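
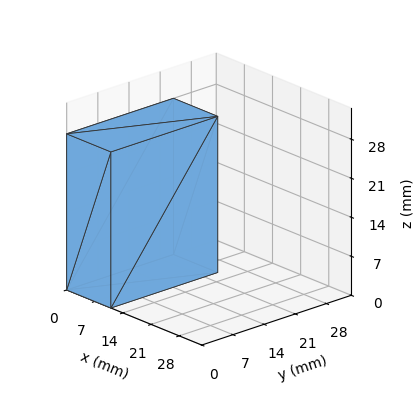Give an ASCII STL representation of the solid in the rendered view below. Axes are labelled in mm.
Reading the render: the shape is a rectangular box, roughly 11 × 24 mm footprint and 28 mm tall (dimensions read to the nearest mm from the axis ticks). For the STL, each face is triangulated and given an outward normal.

solid part
  facet normal 0.0000 0.0000 -1.0000
    outer loop
      vertex 11.000 24.000 0.000
      vertex 11.000 0.000 0.000
      vertex 0.000 0.000 0.000
    endloop
  endfacet
  facet normal 0.0000 0.0000 -1.0000
    outer loop
      vertex 0.000 24.000 0.000
      vertex 11.000 24.000 0.000
      vertex 0.000 0.000 0.000
    endloop
  endfacet
  facet normal 0.0000 0.0000 1.0000
    outer loop
      vertex 0.000 0.000 28.000
      vertex 11.000 0.000 28.000
      vertex 11.000 24.000 28.000
    endloop
  endfacet
  facet normal 0.0000 0.0000 1.0000
    outer loop
      vertex 0.000 0.000 28.000
      vertex 11.000 24.000 28.000
      vertex 0.000 24.000 28.000
    endloop
  endfacet
  facet normal 0.0000 -1.0000 0.0000
    outer loop
      vertex 0.000 0.000 0.000
      vertex 11.000 0.000 0.000
      vertex 11.000 0.000 28.000
    endloop
  endfacet
  facet normal 0.0000 -1.0000 0.0000
    outer loop
      vertex 0.000 0.000 0.000
      vertex 11.000 0.000 28.000
      vertex 0.000 0.000 28.000
    endloop
  endfacet
  facet normal 0.0000 1.0000 0.0000
    outer loop
      vertex 11.000 24.000 28.000
      vertex 11.000 24.000 0.000
      vertex 0.000 24.000 0.000
    endloop
  endfacet
  facet normal 0.0000 1.0000 0.0000
    outer loop
      vertex 0.000 24.000 28.000
      vertex 11.000 24.000 28.000
      vertex 0.000 24.000 0.000
    endloop
  endfacet
  facet normal -1.0000 0.0000 0.0000
    outer loop
      vertex 0.000 24.000 28.000
      vertex 0.000 24.000 0.000
      vertex 0.000 0.000 0.000
    endloop
  endfacet
  facet normal -1.0000 0.0000 0.0000
    outer loop
      vertex 0.000 0.000 28.000
      vertex 0.000 24.000 28.000
      vertex 0.000 0.000 0.000
    endloop
  endfacet
  facet normal 1.0000 0.0000 0.0000
    outer loop
      vertex 11.000 0.000 0.000
      vertex 11.000 24.000 0.000
      vertex 11.000 24.000 28.000
    endloop
  endfacet
  facet normal 1.0000 0.0000 0.0000
    outer loop
      vertex 11.000 0.000 0.000
      vertex 11.000 24.000 28.000
      vertex 11.000 0.000 28.000
    endloop
  endfacet
endsolid part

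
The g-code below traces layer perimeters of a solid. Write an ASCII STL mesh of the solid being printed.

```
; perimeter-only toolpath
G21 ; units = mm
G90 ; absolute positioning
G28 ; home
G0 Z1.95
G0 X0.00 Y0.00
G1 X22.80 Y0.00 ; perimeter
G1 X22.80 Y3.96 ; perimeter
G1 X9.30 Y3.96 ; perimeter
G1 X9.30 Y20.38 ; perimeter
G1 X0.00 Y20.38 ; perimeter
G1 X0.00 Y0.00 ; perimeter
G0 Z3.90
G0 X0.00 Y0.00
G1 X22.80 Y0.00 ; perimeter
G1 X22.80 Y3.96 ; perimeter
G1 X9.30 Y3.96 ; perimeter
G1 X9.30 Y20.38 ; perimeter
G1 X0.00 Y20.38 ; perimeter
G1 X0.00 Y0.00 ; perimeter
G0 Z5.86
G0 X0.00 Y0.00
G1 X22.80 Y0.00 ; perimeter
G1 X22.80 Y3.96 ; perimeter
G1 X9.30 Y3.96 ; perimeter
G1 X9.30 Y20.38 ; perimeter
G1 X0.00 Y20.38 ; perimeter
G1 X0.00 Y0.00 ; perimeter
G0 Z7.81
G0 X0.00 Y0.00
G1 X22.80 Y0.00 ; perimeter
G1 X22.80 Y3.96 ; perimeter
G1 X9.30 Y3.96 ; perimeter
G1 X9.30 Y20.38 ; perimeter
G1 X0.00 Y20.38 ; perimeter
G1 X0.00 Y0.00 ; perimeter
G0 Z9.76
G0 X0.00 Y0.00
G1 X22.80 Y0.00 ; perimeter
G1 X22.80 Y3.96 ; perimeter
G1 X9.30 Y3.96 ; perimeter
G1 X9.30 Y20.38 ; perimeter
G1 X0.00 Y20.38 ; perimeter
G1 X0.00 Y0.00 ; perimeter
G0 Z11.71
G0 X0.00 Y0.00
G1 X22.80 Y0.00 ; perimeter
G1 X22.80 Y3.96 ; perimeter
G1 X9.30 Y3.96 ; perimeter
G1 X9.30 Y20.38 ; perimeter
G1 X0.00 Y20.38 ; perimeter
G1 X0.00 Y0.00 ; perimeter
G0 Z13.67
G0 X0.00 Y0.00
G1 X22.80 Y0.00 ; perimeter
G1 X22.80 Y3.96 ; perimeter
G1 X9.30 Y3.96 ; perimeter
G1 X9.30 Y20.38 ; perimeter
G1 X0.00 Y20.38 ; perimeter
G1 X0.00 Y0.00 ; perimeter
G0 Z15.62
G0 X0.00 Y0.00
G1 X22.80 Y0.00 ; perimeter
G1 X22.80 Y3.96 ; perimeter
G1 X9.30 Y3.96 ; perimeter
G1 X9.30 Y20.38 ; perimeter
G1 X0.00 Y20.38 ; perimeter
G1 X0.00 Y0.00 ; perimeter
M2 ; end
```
solid part
  facet normal 0.0000 0.0000 -1.0000
    outer loop
      vertex 22.80 3.96 0.00
      vertex 22.80 0.00 0.00
      vertex 0.00 0.00 0.00
    endloop
  endfacet
  facet normal 0.0000 0.0000 -1.0000
    outer loop
      vertex 9.30 3.96 0.00
      vertex 22.80 3.96 0.00
      vertex 0.00 0.00 0.00
    endloop
  endfacet
  facet normal 0.0000 0.0000 -1.0000
    outer loop
      vertex 9.30 20.38 0.00
      vertex 9.30 3.96 0.00
      vertex 0.00 0.00 0.00
    endloop
  endfacet
  facet normal 0.0000 0.0000 -1.0000
    outer loop
      vertex 0.00 20.38 0.00
      vertex 9.30 20.38 0.00
      vertex 0.00 0.00 0.00
    endloop
  endfacet
  facet normal 0.0000 0.0000 1.0000
    outer loop
      vertex 0.00 0.00 15.62
      vertex 22.80 0.00 15.62
      vertex 22.80 3.96 15.62
    endloop
  endfacet
  facet normal 0.0000 0.0000 1.0000
    outer loop
      vertex 0.00 0.00 15.62
      vertex 22.80 3.96 15.62
      vertex 9.30 3.96 15.62
    endloop
  endfacet
  facet normal 0.0000 0.0000 1.0000
    outer loop
      vertex 0.00 0.00 15.62
      vertex 9.30 3.96 15.62
      vertex 9.30 20.38 15.62
    endloop
  endfacet
  facet normal 0.0000 0.0000 1.0000
    outer loop
      vertex 0.00 0.00 15.62
      vertex 9.30 20.38 15.62
      vertex 0.00 20.38 15.62
    endloop
  endfacet
  facet normal 0.0000 -1.0000 0.0000
    outer loop
      vertex 0.00 0.00 0.00
      vertex 22.80 0.00 0.00
      vertex 22.80 0.00 15.62
    endloop
  endfacet
  facet normal 0.0000 -1.0000 0.0000
    outer loop
      vertex 0.00 0.00 0.00
      vertex 22.80 0.00 15.62
      vertex 0.00 0.00 15.62
    endloop
  endfacet
  facet normal 1.0000 0.0000 0.0000
    outer loop
      vertex 22.80 0.00 0.00
      vertex 22.80 3.96 0.00
      vertex 22.80 3.96 15.62
    endloop
  endfacet
  facet normal 1.0000 0.0000 0.0000
    outer loop
      vertex 22.80 0.00 0.00
      vertex 22.80 3.96 15.62
      vertex 22.80 0.00 15.62
    endloop
  endfacet
  facet normal 0.0000 1.0000 0.0000
    outer loop
      vertex 22.80 3.96 0.00
      vertex 9.30 3.96 0.00
      vertex 9.30 3.96 15.62
    endloop
  endfacet
  facet normal 0.0000 1.0000 0.0000
    outer loop
      vertex 22.80 3.96 0.00
      vertex 9.30 3.96 15.62
      vertex 22.80 3.96 15.62
    endloop
  endfacet
  facet normal 1.0000 0.0000 0.0000
    outer loop
      vertex 9.30 3.96 0.00
      vertex 9.30 20.38 0.00
      vertex 9.30 20.38 15.62
    endloop
  endfacet
  facet normal 1.0000 0.0000 0.0000
    outer loop
      vertex 9.30 3.96 0.00
      vertex 9.30 20.38 15.62
      vertex 9.30 3.96 15.62
    endloop
  endfacet
  facet normal 0.0000 1.0000 0.0000
    outer loop
      vertex 9.30 20.38 0.00
      vertex 0.00 20.38 0.00
      vertex 0.00 20.38 15.62
    endloop
  endfacet
  facet normal 0.0000 1.0000 0.0000
    outer loop
      vertex 9.30 20.38 0.00
      vertex 0.00 20.38 15.62
      vertex 9.30 20.38 15.62
    endloop
  endfacet
  facet normal -1.0000 0.0000 0.0000
    outer loop
      vertex 0.00 20.38 0.00
      vertex 0.00 0.00 0.00
      vertex 0.00 0.00 15.62
    endloop
  endfacet
  facet normal -1.0000 0.0000 0.0000
    outer loop
      vertex 0.00 20.38 0.00
      vertex 0.00 0.00 15.62
      vertex 0.00 20.38 15.62
    endloop
  endfacet
endsolid part

The G0 Z moves step by Δz≈1.95 mm. Every layer's G1 loop is the same polygon, so the solid is a straight extrusion of it from z=0 to z≈15.6. Closing with flat bottom and top caps and triangulating gives 20 facets — an L-shaped prism: outer 22.8 × 20.4 mm, arm thicknesses ≈ 3.96 mm (horizontal) and 9.3 mm (vertical), extruded 15.6 mm in z.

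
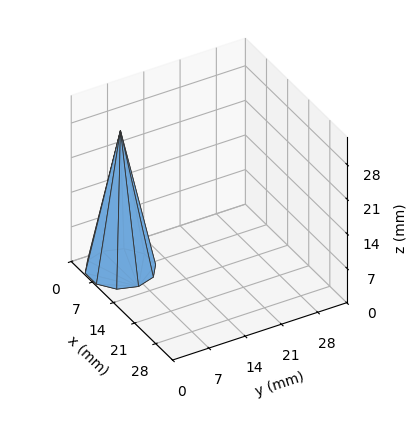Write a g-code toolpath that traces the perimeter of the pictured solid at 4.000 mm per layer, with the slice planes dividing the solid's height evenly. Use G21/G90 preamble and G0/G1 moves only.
Reading the render: the shape is a regular 10-sided pyramid, base circumscribed radius ≈ 6 mm, apex at z ≈ 28 mm (dimensions read to the nearest mm from the axis ticks). For the g-code, the solid's height is divided into equal slices at the stated Δz and each level perimeter traced with G1 moves after a G0 lift.

; perimeter-only toolpath
G21 ; units = mm
G90 ; absolute positioning
G28 ; home
; layer 1
G0 Z4.000
G0 X11.143 Y6.000
G1 X10.161 Y9.023
G1 X7.589 Y10.891
G1 X4.411 Y10.891
G1 X1.839 Y9.023
G1 X0.857 Y6.000
G1 X1.839 Y2.977
G1 X4.411 Y1.109
G1 X7.589 Y1.109
G1 X10.161 Y2.977
G1 X11.143 Y6.000
; layer 2
G0 Z8.000
G0 X10.286 Y6.000
G1 X9.467 Y8.519
G1 X7.324 Y10.076
G1 X4.676 Y10.076
G1 X2.533 Y8.519
G1 X1.714 Y6.000
G1 X2.533 Y3.481
G1 X4.676 Y1.924
G1 X7.324 Y1.924
G1 X9.467 Y3.481
G1 X10.286 Y6.000
; layer 3
G0 Z12.000
G0 X9.429 Y6.000
G1 X8.774 Y8.015
G1 X7.059 Y9.261
G1 X4.941 Y9.261
G1 X3.226 Y8.015
G1 X2.571 Y6.000
G1 X3.226 Y3.985
G1 X4.941 Y2.739
G1 X7.059 Y2.739
G1 X8.774 Y3.985
G1 X9.429 Y6.000
; layer 4
G0 Z16.000
G0 X8.571 Y6.000
G1 X8.080 Y7.512
G1 X6.795 Y8.445
G1 X5.205 Y8.445
G1 X3.920 Y7.512
G1 X3.429 Y6.000
G1 X3.920 Y4.488
G1 X5.205 Y3.555
G1 X6.795 Y3.555
G1 X8.080 Y4.488
G1 X8.571 Y6.000
; layer 5
G0 Z20.000
G0 X7.714 Y6.000
G1 X7.387 Y7.008
G1 X6.530 Y7.630
G1 X5.470 Y7.630
G1 X4.613 Y7.008
G1 X4.286 Y6.000
G1 X4.613 Y4.992
G1 X5.470 Y4.370
G1 X6.530 Y4.370
G1 X7.387 Y4.992
G1 X7.714 Y6.000
; layer 6
G0 Z24.000
G0 X6.857 Y6.000
G1 X6.693 Y6.504
G1 X6.265 Y6.815
G1 X5.735 Y6.815
G1 X5.307 Y6.504
G1 X5.143 Y6.000
G1 X5.307 Y5.496
G1 X5.735 Y5.185
G1 X6.265 Y5.185
G1 X6.693 Y5.496
G1 X6.857 Y6.000
M2 ; end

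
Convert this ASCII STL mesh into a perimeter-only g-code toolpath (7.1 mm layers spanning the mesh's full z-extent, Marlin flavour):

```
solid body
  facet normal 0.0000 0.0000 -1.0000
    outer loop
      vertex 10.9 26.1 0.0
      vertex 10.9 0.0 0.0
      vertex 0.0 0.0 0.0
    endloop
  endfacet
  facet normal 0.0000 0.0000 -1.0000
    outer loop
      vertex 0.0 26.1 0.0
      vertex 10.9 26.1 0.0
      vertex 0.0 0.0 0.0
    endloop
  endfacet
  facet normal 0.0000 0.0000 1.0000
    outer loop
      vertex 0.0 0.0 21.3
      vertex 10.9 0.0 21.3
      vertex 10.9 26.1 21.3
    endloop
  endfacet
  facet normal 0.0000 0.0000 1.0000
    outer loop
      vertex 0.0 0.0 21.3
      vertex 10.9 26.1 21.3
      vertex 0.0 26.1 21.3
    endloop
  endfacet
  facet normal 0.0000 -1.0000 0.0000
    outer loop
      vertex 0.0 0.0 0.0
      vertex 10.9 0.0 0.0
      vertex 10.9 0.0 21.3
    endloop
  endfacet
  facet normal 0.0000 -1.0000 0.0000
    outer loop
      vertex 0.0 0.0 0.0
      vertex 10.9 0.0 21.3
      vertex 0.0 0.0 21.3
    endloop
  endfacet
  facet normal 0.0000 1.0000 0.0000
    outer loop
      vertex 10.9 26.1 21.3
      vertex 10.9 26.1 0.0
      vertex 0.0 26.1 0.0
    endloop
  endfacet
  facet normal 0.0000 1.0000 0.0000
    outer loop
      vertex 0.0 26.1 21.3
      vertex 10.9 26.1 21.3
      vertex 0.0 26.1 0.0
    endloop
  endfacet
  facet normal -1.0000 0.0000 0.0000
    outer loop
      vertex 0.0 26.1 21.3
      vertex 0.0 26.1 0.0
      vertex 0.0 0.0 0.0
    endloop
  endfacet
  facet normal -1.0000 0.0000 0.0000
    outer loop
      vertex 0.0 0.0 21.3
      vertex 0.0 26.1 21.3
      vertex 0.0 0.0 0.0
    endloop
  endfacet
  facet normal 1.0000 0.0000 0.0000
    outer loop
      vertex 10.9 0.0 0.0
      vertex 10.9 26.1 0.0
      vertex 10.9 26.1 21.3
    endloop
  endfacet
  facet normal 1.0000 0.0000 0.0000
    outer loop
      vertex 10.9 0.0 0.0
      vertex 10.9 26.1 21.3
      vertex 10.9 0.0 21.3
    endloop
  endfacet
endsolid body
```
; perimeter-only toolpath
G21 ; units = mm
G90 ; absolute positioning
G28 ; home
; layer 1
G0 Z7.1
G0 X0.0 Y0.0
G1 X10.9 Y0.0
G1 X10.9 Y26.1
G1 X0.0 Y26.1
G1 X0.0 Y0.0
; layer 2
G0 Z14.2
G0 X0.0 Y0.0
G1 X10.9 Y0.0
G1 X10.9 Y26.1
G1 X0.0 Y26.1
G1 X0.0 Y0.0
; layer 3
G0 Z21.3
G0 X0.0 Y0.0
G1 X10.9 Y0.0
G1 X10.9 Y26.1
G1 X0.0 Y26.1
G1 X0.0 Y0.0
M2 ; end

The solid is a rectangular box, roughly 10.9 × 26.1 mm footprint and 21.3 mm tall. Slicing at Δz = 7.1 mm — 3 equal slices spanning the solid's height, so layer i sits at z = i·h/3 — gives 3 non-empty perimeters. Each is a 4-segment closed polygon; G0 lifts to the layer z and rapids to the start vertex, then G1 traces the edges.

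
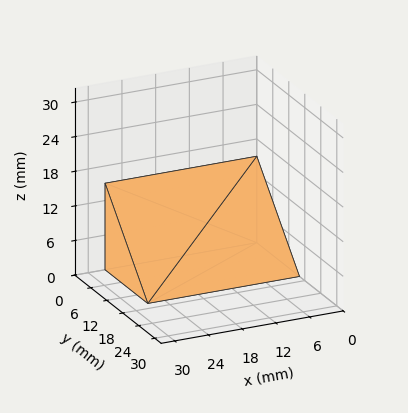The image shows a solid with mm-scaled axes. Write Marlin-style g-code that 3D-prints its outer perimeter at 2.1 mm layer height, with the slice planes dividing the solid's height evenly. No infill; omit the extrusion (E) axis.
Reading the render: the shape is a wedge (ramp): 27 × 16 mm base, rising to 15 mm along the y=0 edge and sloping linearly to z=0 at y=16 (dimensions read to the nearest mm from the axis ticks). For the g-code, the solid's height is divided into equal slices at the stated Δz and each level perimeter traced with G1 moves after a G0 lift.

; perimeter-only toolpath
G21 ; units = mm
G90 ; absolute positioning
G28 ; home
; layer 1
G0 Z2.1
G0 X0.0 Y0.0
G1 X27.0 Y0.0
G1 X27.0 Y13.7
G1 X0.0 Y13.7
G1 X0.0 Y0.0
; layer 2
G0 Z4.3
G0 X0.0 Y0.0
G1 X27.0 Y0.0
G1 X27.0 Y11.4
G1 X0.0 Y11.4
G1 X0.0 Y0.0
; layer 3
G0 Z6.4
G0 X0.0 Y0.0
G1 X27.0 Y0.0
G1 X27.0 Y9.1
G1 X0.0 Y9.1
G1 X0.0 Y0.0
; layer 4
G0 Z8.6
G0 X0.0 Y0.0
G1 X27.0 Y0.0
G1 X27.0 Y6.9
G1 X0.0 Y6.9
G1 X0.0 Y0.0
; layer 5
G0 Z10.7
G0 X0.0 Y0.0
G1 X27.0 Y0.0
G1 X27.0 Y4.6
G1 X0.0 Y4.6
G1 X0.0 Y0.0
; layer 6
G0 Z12.9
G0 X0.0 Y0.0
G1 X27.0 Y0.0
G1 X27.0 Y2.3
G1 X0.0 Y2.3
G1 X0.0 Y0.0
M2 ; end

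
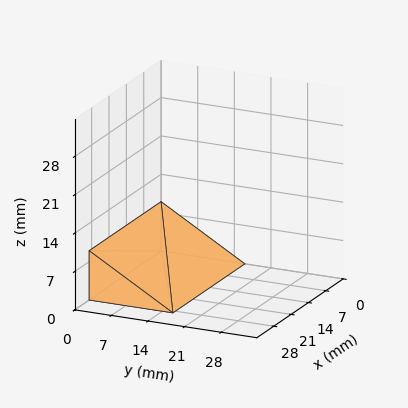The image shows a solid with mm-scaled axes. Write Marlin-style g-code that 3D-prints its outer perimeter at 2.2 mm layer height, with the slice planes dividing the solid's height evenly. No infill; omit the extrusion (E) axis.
Reading the render: the shape is a wedge (ramp): 29 × 16 mm base, rising to 9 mm along the y=0 edge and sloping linearly to z=0 at y=16 (dimensions read to the nearest mm from the axis ticks). For the g-code, the solid's height is divided into equal slices at the stated Δz and each level perimeter traced with G1 moves after a G0 lift.

; perimeter-only toolpath
G21 ; units = mm
G90 ; absolute positioning
G28 ; home
; layer 1
G0 Z2.2
G0 X0.0 Y0.0
G1 X29.0 Y0.0
G1 X29.0 Y12.0
G1 X0.0 Y12.0
G1 X0.0 Y0.0
; layer 2
G0 Z4.5
G0 X0.0 Y0.0
G1 X29.0 Y0.0
G1 X29.0 Y8.0
G1 X0.0 Y8.0
G1 X0.0 Y0.0
; layer 3
G0 Z6.8
G0 X0.0 Y0.0
G1 X29.0 Y0.0
G1 X29.0 Y4.0
G1 X0.0 Y4.0
G1 X0.0 Y0.0
M2 ; end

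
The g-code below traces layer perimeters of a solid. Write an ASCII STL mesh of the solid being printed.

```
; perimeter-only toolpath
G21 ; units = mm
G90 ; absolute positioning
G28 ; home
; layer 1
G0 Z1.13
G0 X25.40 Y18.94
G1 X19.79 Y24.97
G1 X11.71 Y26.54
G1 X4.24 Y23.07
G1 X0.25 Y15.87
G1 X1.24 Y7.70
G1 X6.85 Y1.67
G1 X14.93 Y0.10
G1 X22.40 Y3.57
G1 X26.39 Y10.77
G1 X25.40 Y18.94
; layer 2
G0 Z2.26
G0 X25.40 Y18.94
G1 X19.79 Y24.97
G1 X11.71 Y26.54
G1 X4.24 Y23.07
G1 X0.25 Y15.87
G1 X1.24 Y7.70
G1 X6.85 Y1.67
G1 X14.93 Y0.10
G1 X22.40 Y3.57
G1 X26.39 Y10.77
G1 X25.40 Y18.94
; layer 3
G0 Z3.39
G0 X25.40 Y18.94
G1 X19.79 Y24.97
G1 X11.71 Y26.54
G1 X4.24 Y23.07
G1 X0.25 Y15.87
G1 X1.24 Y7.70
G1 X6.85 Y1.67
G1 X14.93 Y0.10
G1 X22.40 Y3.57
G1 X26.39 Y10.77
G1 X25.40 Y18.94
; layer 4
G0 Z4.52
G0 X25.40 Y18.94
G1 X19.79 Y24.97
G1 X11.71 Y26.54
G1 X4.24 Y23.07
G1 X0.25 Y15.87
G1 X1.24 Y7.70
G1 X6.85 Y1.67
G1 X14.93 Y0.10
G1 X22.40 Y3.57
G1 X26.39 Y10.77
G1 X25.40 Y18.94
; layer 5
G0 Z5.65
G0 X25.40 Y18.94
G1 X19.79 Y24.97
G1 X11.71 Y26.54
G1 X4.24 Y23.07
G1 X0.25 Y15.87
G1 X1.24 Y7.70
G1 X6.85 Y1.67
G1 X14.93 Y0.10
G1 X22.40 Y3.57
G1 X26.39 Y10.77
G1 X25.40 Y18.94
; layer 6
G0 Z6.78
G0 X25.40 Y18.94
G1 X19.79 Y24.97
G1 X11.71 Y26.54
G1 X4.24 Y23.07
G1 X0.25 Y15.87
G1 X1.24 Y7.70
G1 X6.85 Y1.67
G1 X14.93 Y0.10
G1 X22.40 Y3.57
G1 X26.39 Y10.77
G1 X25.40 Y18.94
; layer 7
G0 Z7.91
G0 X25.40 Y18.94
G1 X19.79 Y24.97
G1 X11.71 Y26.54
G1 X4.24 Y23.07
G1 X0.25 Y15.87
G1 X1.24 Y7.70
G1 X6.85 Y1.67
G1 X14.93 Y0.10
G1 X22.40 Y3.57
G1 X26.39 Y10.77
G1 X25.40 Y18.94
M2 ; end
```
solid part
  facet normal 0.0000 0.0000 -1.0000
    outer loop
      vertex 11.71 26.54 0.00
      vertex 19.79 24.97 0.00
      vertex 25.40 18.94 0.00
    endloop
  endfacet
  facet normal 0.0000 0.0000 -1.0000
    outer loop
      vertex 4.24 23.07 0.00
      vertex 11.71 26.54 0.00
      vertex 25.40 18.94 0.00
    endloop
  endfacet
  facet normal 0.0000 0.0000 -1.0000
    outer loop
      vertex 0.25 15.87 0.00
      vertex 4.24 23.07 0.00
      vertex 25.40 18.94 0.00
    endloop
  endfacet
  facet normal 0.0000 0.0000 -1.0000
    outer loop
      vertex 1.24 7.70 0.00
      vertex 0.25 15.87 0.00
      vertex 25.40 18.94 0.00
    endloop
  endfacet
  facet normal 0.0000 0.0000 -1.0000
    outer loop
      vertex 6.85 1.67 0.00
      vertex 1.24 7.70 0.00
      vertex 25.40 18.94 0.00
    endloop
  endfacet
  facet normal 0.0000 0.0000 -1.0000
    outer loop
      vertex 14.93 0.10 0.00
      vertex 6.85 1.67 0.00
      vertex 25.40 18.94 0.00
    endloop
  endfacet
  facet normal 0.0000 0.0000 -1.0000
    outer loop
      vertex 22.40 3.57 0.00
      vertex 14.93 0.10 0.00
      vertex 25.40 18.94 0.00
    endloop
  endfacet
  facet normal 0.0000 0.0000 -1.0000
    outer loop
      vertex 26.39 10.77 0.00
      vertex 22.40 3.57 0.00
      vertex 25.40 18.94 0.00
    endloop
  endfacet
  facet normal 0.0000 0.0000 1.0000
    outer loop
      vertex 25.40 18.94 7.91
      vertex 19.79 24.97 7.91
      vertex 11.71 26.54 7.91
    endloop
  endfacet
  facet normal 0.0000 0.0000 1.0000
    outer loop
      vertex 25.40 18.94 7.91
      vertex 11.71 26.54 7.91
      vertex 4.24 23.07 7.91
    endloop
  endfacet
  facet normal 0.0000 0.0000 1.0000
    outer loop
      vertex 25.40 18.94 7.91
      vertex 4.24 23.07 7.91
      vertex 0.25 15.87 7.91
    endloop
  endfacet
  facet normal 0.0000 0.0000 1.0000
    outer loop
      vertex 25.40 18.94 7.91
      vertex 0.25 15.87 7.91
      vertex 1.24 7.70 7.91
    endloop
  endfacet
  facet normal 0.0000 0.0000 1.0000
    outer loop
      vertex 25.40 18.94 7.91
      vertex 1.24 7.70 7.91
      vertex 6.85 1.67 7.91
    endloop
  endfacet
  facet normal 0.0000 0.0000 1.0000
    outer loop
      vertex 25.40 18.94 7.91
      vertex 6.85 1.67 7.91
      vertex 14.93 0.10 7.91
    endloop
  endfacet
  facet normal 0.0000 0.0000 1.0000
    outer loop
      vertex 25.40 18.94 7.91
      vertex 14.93 0.10 7.91
      vertex 22.40 3.57 7.91
    endloop
  endfacet
  facet normal 0.0000 0.0000 1.0000
    outer loop
      vertex 25.40 18.94 7.91
      vertex 22.40 3.57 7.91
      vertex 26.39 10.77 7.91
    endloop
  endfacet
  facet normal 0.7321 0.6811 0.0000
    outer loop
      vertex 25.40 18.94 0.00
      vertex 19.79 24.97 0.00
      vertex 19.79 24.97 7.91
    endloop
  endfacet
  facet normal 0.7321 0.6811 0.0000
    outer loop
      vertex 25.40 18.94 0.00
      vertex 19.79 24.97 7.91
      vertex 25.40 18.94 7.91
    endloop
  endfacet
  facet normal 0.1907 0.9816 0.0000
    outer loop
      vertex 19.79 24.97 0.00
      vertex 11.71 26.54 0.00
      vertex 11.71 26.54 7.91
    endloop
  endfacet
  facet normal 0.1907 0.9816 0.0000
    outer loop
      vertex 19.79 24.97 0.00
      vertex 11.71 26.54 7.91
      vertex 19.79 24.97 7.91
    endloop
  endfacet
  facet normal -0.4213 0.9069 0.0000
    outer loop
      vertex 11.71 26.54 0.00
      vertex 4.24 23.07 0.00
      vertex 4.24 23.07 7.91
    endloop
  endfacet
  facet normal -0.4213 0.9069 0.0000
    outer loop
      vertex 11.71 26.54 0.00
      vertex 4.24 23.07 7.91
      vertex 11.71 26.54 7.91
    endloop
  endfacet
  facet normal -0.8747 0.4847 0.0000
    outer loop
      vertex 4.24 23.07 0.00
      vertex 0.25 15.87 0.00
      vertex 0.25 15.87 7.91
    endloop
  endfacet
  facet normal -0.8747 0.4847 0.0000
    outer loop
      vertex 4.24 23.07 0.00
      vertex 0.25 15.87 7.91
      vertex 4.24 23.07 7.91
    endloop
  endfacet
  facet normal -0.9927 -0.1203 0.0000
    outer loop
      vertex 0.25 15.87 0.00
      vertex 1.24 7.70 0.00
      vertex 1.24 7.70 7.91
    endloop
  endfacet
  facet normal -0.9927 -0.1203 0.0000
    outer loop
      vertex 0.25 15.87 0.00
      vertex 1.24 7.70 7.91
      vertex 0.25 15.87 7.91
    endloop
  endfacet
  facet normal -0.7321 -0.6811 0.0000
    outer loop
      vertex 1.24 7.70 0.00
      vertex 6.85 1.67 0.00
      vertex 6.85 1.67 7.91
    endloop
  endfacet
  facet normal -0.7321 -0.6811 0.0000
    outer loop
      vertex 1.24 7.70 0.00
      vertex 6.85 1.67 7.91
      vertex 1.24 7.70 7.91
    endloop
  endfacet
  facet normal -0.1907 -0.9816 0.0000
    outer loop
      vertex 6.85 1.67 0.00
      vertex 14.93 0.10 0.00
      vertex 14.93 0.10 7.91
    endloop
  endfacet
  facet normal -0.1907 -0.9816 0.0000
    outer loop
      vertex 6.85 1.67 0.00
      vertex 14.93 0.10 7.91
      vertex 6.85 1.67 7.91
    endloop
  endfacet
  facet normal 0.4213 -0.9069 0.0000
    outer loop
      vertex 14.93 0.10 0.00
      vertex 22.40 3.57 0.00
      vertex 22.40 3.57 7.91
    endloop
  endfacet
  facet normal 0.4213 -0.9069 0.0000
    outer loop
      vertex 14.93 0.10 0.00
      vertex 22.40 3.57 7.91
      vertex 14.93 0.10 7.91
    endloop
  endfacet
  facet normal 0.8747 -0.4847 0.0000
    outer loop
      vertex 22.40 3.57 0.00
      vertex 26.39 10.77 0.00
      vertex 26.39 10.77 7.91
    endloop
  endfacet
  facet normal 0.8747 -0.4847 0.0000
    outer loop
      vertex 22.40 3.57 0.00
      vertex 26.39 10.77 7.91
      vertex 22.40 3.57 7.91
    endloop
  endfacet
  facet normal 0.9927 0.1203 0.0000
    outer loop
      vertex 26.39 10.77 0.00
      vertex 25.40 18.94 0.00
      vertex 25.40 18.94 7.91
    endloop
  endfacet
  facet normal 0.9927 0.1203 0.0000
    outer loop
      vertex 26.39 10.77 0.00
      vertex 25.40 18.94 7.91
      vertex 26.39 10.77 7.91
    endloop
  endfacet
endsolid part

The G0 Z moves step by Δz≈1.13 mm. Every layer's G1 loop is the same polygon, so the solid is a straight extrusion of it from z=0 to z≈7.91. Closing with flat bottom and top caps and triangulating gives 36 facets — a regular 10-sided prism (a cylinder approximated with 10 flat sides), circumscribed radius ≈ 13.3 mm, height ≈ 7.91 mm.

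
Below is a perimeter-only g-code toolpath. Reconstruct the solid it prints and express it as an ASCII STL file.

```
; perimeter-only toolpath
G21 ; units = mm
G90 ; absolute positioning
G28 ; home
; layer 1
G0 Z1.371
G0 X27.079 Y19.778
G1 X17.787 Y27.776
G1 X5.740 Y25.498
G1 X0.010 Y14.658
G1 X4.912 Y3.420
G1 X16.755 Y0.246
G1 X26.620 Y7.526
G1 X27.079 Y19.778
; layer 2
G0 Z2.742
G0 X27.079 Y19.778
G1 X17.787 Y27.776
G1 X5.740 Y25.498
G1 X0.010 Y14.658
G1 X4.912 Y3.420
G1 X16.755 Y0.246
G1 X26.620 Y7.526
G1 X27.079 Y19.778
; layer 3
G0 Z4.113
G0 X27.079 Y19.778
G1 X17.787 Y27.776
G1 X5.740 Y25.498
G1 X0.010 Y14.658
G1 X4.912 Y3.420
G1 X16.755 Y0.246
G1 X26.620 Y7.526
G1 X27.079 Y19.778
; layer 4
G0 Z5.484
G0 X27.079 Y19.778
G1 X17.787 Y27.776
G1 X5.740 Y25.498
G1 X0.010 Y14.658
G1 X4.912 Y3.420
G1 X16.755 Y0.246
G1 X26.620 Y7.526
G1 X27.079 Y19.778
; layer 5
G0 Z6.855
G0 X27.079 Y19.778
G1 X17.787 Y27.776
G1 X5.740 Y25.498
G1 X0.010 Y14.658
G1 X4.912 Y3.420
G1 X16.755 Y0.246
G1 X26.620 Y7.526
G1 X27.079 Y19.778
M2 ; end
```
solid part
  facet normal 0.0000 0.0000 -1.0000
    outer loop
      vertex 5.740 25.498 0.000
      vertex 17.787 27.776 0.000
      vertex 27.079 19.778 0.000
    endloop
  endfacet
  facet normal 0.0000 0.0000 -1.0000
    outer loop
      vertex 0.010 14.658 0.000
      vertex 5.740 25.498 0.000
      vertex 27.079 19.778 0.000
    endloop
  endfacet
  facet normal 0.0000 0.0000 -1.0000
    outer loop
      vertex 4.912 3.420 0.000
      vertex 0.010 14.658 0.000
      vertex 27.079 19.778 0.000
    endloop
  endfacet
  facet normal 0.0000 0.0000 -1.0000
    outer loop
      vertex 16.755 0.246 0.000
      vertex 4.912 3.420 0.000
      vertex 27.079 19.778 0.000
    endloop
  endfacet
  facet normal 0.0000 0.0000 -1.0000
    outer loop
      vertex 26.620 7.526 0.000
      vertex 16.755 0.246 0.000
      vertex 27.079 19.778 0.000
    endloop
  endfacet
  facet normal 0.0000 0.0000 1.0000
    outer loop
      vertex 27.079 19.778 6.855
      vertex 17.787 27.776 6.855
      vertex 5.740 25.498 6.855
    endloop
  endfacet
  facet normal 0.0000 0.0000 1.0000
    outer loop
      vertex 27.079 19.778 6.855
      vertex 5.740 25.498 6.855
      vertex 0.010 14.658 6.855
    endloop
  endfacet
  facet normal 0.0000 0.0000 1.0000
    outer loop
      vertex 27.079 19.778 6.855
      vertex 0.010 14.658 6.855
      vertex 4.912 3.420 6.855
    endloop
  endfacet
  facet normal 0.0000 0.0000 1.0000
    outer loop
      vertex 27.079 19.778 6.855
      vertex 4.912 3.420 6.855
      vertex 16.755 0.246 6.855
    endloop
  endfacet
  facet normal 0.0000 0.0000 1.0000
    outer loop
      vertex 27.079 19.778 6.855
      vertex 16.755 0.246 6.855
      vertex 26.620 7.526 6.855
    endloop
  endfacet
  facet normal 0.6524 0.7579 0.0000
    outer loop
      vertex 27.079 19.778 0.000
      vertex 17.787 27.776 0.000
      vertex 17.787 27.776 6.855
    endloop
  endfacet
  facet normal 0.6524 0.7579 0.0000
    outer loop
      vertex 27.079 19.778 0.000
      vertex 17.787 27.776 6.855
      vertex 27.079 19.778 6.855
    endloop
  endfacet
  facet normal -0.1858 0.9826 0.0000
    outer loop
      vertex 17.787 27.776 0.000
      vertex 5.740 25.498 0.000
      vertex 5.740 25.498 6.855
    endloop
  endfacet
  facet normal -0.1858 0.9826 0.0000
    outer loop
      vertex 17.787 27.776 0.000
      vertex 5.740 25.498 6.855
      vertex 17.787 27.776 6.855
    endloop
  endfacet
  facet normal -0.8841 0.4673 0.0000
    outer loop
      vertex 5.740 25.498 0.000
      vertex 0.010 14.658 0.000
      vertex 0.010 14.658 6.855
    endloop
  endfacet
  facet normal -0.8841 0.4673 0.0000
    outer loop
      vertex 5.740 25.498 0.000
      vertex 0.010 14.658 6.855
      vertex 5.740 25.498 6.855
    endloop
  endfacet
  facet normal -0.9166 -0.3998 0.0000
    outer loop
      vertex 0.010 14.658 0.000
      vertex 4.912 3.420 0.000
      vertex 4.912 3.420 6.855
    endloop
  endfacet
  facet normal -0.9166 -0.3998 0.0000
    outer loop
      vertex 0.010 14.658 0.000
      vertex 4.912 3.420 6.855
      vertex 0.010 14.658 6.855
    endloop
  endfacet
  facet normal -0.2589 -0.9659 0.0000
    outer loop
      vertex 4.912 3.420 0.000
      vertex 16.755 0.246 0.000
      vertex 16.755 0.246 6.855
    endloop
  endfacet
  facet normal -0.2589 -0.9659 0.0000
    outer loop
      vertex 4.912 3.420 0.000
      vertex 16.755 0.246 6.855
      vertex 4.912 3.420 6.855
    endloop
  endfacet
  facet normal 0.5938 -0.8046 0.0000
    outer loop
      vertex 16.755 0.246 0.000
      vertex 26.620 7.526 0.000
      vertex 26.620 7.526 6.855
    endloop
  endfacet
  facet normal 0.5938 -0.8046 0.0000
    outer loop
      vertex 16.755 0.246 0.000
      vertex 26.620 7.526 6.855
      vertex 16.755 0.246 6.855
    endloop
  endfacet
  facet normal 0.9993 -0.0374 0.0000
    outer loop
      vertex 26.620 7.526 0.000
      vertex 27.079 19.778 0.000
      vertex 27.079 19.778 6.855
    endloop
  endfacet
  facet normal 0.9993 -0.0374 0.0000
    outer loop
      vertex 26.620 7.526 0.000
      vertex 27.079 19.778 6.855
      vertex 26.620 7.526 6.855
    endloop
  endfacet
endsolid part

The G0 Z moves step by Δz≈1.371 mm. Every layer's G1 loop is the same polygon, so the solid is a straight extrusion of it from z=0 to z≈6.86. Closing with flat bottom and top caps and triangulating gives 24 facets — a regular 7-sided prism (a cylinder approximated with 7 flat sides), circumscribed radius ≈ 14.1 mm, height ≈ 6.86 mm.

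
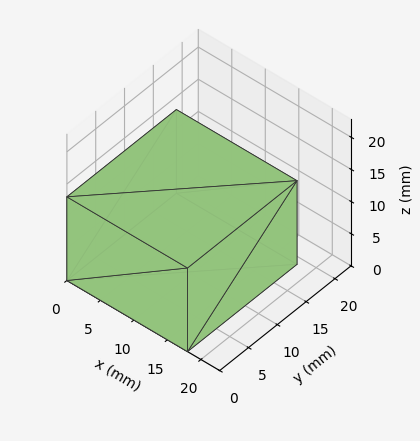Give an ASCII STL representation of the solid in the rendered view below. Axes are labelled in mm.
Reading the render: the shape is a rectangular box, roughly 18 × 19 mm footprint and 13 mm tall (dimensions read to the nearest mm from the axis ticks). For the STL, each face is triangulated and given an outward normal.

solid part
  facet normal 0.0000 0.0000 -1.0000
    outer loop
      vertex 18.0 19.0 0.0
      vertex 18.0 0.0 0.0
      vertex 0.0 0.0 0.0
    endloop
  endfacet
  facet normal 0.0000 0.0000 -1.0000
    outer loop
      vertex 0.0 19.0 0.0
      vertex 18.0 19.0 0.0
      vertex 0.0 0.0 0.0
    endloop
  endfacet
  facet normal 0.0000 0.0000 1.0000
    outer loop
      vertex 0.0 0.0 13.0
      vertex 18.0 0.0 13.0
      vertex 18.0 19.0 13.0
    endloop
  endfacet
  facet normal 0.0000 0.0000 1.0000
    outer loop
      vertex 0.0 0.0 13.0
      vertex 18.0 19.0 13.0
      vertex 0.0 19.0 13.0
    endloop
  endfacet
  facet normal 0.0000 -1.0000 0.0000
    outer loop
      vertex 0.0 0.0 0.0
      vertex 18.0 0.0 0.0
      vertex 18.0 0.0 13.0
    endloop
  endfacet
  facet normal 0.0000 -1.0000 0.0000
    outer loop
      vertex 0.0 0.0 0.0
      vertex 18.0 0.0 13.0
      vertex 0.0 0.0 13.0
    endloop
  endfacet
  facet normal 0.0000 1.0000 0.0000
    outer loop
      vertex 18.0 19.0 13.0
      vertex 18.0 19.0 0.0
      vertex 0.0 19.0 0.0
    endloop
  endfacet
  facet normal 0.0000 1.0000 0.0000
    outer loop
      vertex 0.0 19.0 13.0
      vertex 18.0 19.0 13.0
      vertex 0.0 19.0 0.0
    endloop
  endfacet
  facet normal -1.0000 0.0000 0.0000
    outer loop
      vertex 0.0 19.0 13.0
      vertex 0.0 19.0 0.0
      vertex 0.0 0.0 0.0
    endloop
  endfacet
  facet normal -1.0000 0.0000 0.0000
    outer loop
      vertex 0.0 0.0 13.0
      vertex 0.0 19.0 13.0
      vertex 0.0 0.0 0.0
    endloop
  endfacet
  facet normal 1.0000 0.0000 0.0000
    outer loop
      vertex 18.0 0.0 0.0
      vertex 18.0 19.0 0.0
      vertex 18.0 19.0 13.0
    endloop
  endfacet
  facet normal 1.0000 0.0000 0.0000
    outer loop
      vertex 18.0 0.0 0.0
      vertex 18.0 19.0 13.0
      vertex 18.0 0.0 13.0
    endloop
  endfacet
endsolid part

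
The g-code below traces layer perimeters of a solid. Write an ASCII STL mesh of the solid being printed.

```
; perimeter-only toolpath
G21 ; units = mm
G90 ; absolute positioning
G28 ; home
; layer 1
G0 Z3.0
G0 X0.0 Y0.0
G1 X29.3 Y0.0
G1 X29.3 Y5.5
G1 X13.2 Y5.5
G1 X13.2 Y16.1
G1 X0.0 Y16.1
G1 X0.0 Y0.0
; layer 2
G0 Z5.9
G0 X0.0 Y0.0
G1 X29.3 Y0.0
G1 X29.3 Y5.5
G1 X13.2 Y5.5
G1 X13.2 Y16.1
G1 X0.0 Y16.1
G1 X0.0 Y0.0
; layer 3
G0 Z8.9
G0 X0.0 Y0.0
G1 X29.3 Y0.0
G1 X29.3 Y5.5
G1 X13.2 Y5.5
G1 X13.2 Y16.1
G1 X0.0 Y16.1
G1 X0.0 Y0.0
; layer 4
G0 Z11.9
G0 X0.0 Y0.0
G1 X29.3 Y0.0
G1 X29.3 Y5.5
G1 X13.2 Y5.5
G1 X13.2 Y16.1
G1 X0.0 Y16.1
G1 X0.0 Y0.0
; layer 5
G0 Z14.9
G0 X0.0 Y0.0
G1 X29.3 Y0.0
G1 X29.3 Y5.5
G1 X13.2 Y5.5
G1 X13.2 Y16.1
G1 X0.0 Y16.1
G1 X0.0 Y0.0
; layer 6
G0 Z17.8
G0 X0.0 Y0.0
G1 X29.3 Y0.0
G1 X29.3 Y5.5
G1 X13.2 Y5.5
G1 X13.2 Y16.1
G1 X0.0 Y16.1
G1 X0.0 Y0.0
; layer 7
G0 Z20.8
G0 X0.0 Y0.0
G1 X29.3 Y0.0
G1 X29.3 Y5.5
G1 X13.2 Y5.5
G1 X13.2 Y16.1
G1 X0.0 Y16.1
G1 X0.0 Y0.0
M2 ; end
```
solid part
  facet normal 0.0000 0.0000 -1.0000
    outer loop
      vertex 29.3 5.5 0.0
      vertex 29.3 0.0 0.0
      vertex 0.0 0.0 0.0
    endloop
  endfacet
  facet normal 0.0000 0.0000 -1.0000
    outer loop
      vertex 13.2 5.5 0.0
      vertex 29.3 5.5 0.0
      vertex 0.0 0.0 0.0
    endloop
  endfacet
  facet normal 0.0000 0.0000 -1.0000
    outer loop
      vertex 13.2 16.1 0.0
      vertex 13.2 5.5 0.0
      vertex 0.0 0.0 0.0
    endloop
  endfacet
  facet normal 0.0000 0.0000 -1.0000
    outer loop
      vertex 0.0 16.1 0.0
      vertex 13.2 16.1 0.0
      vertex 0.0 0.0 0.0
    endloop
  endfacet
  facet normal 0.0000 0.0000 1.0000
    outer loop
      vertex 0.0 0.0 20.8
      vertex 29.3 0.0 20.8
      vertex 29.3 5.5 20.8
    endloop
  endfacet
  facet normal 0.0000 0.0000 1.0000
    outer loop
      vertex 0.0 0.0 20.8
      vertex 29.3 5.5 20.8
      vertex 13.2 5.5 20.8
    endloop
  endfacet
  facet normal 0.0000 0.0000 1.0000
    outer loop
      vertex 0.0 0.0 20.8
      vertex 13.2 5.5 20.8
      vertex 13.2 16.1 20.8
    endloop
  endfacet
  facet normal 0.0000 0.0000 1.0000
    outer loop
      vertex 0.0 0.0 20.8
      vertex 13.2 16.1 20.8
      vertex 0.0 16.1 20.8
    endloop
  endfacet
  facet normal 0.0000 -1.0000 0.0000
    outer loop
      vertex 0.0 0.0 0.0
      vertex 29.3 0.0 0.0
      vertex 29.3 0.0 20.8
    endloop
  endfacet
  facet normal 0.0000 -1.0000 0.0000
    outer loop
      vertex 0.0 0.0 0.0
      vertex 29.3 0.0 20.8
      vertex 0.0 0.0 20.8
    endloop
  endfacet
  facet normal 1.0000 0.0000 0.0000
    outer loop
      vertex 29.3 0.0 0.0
      vertex 29.3 5.5 0.0
      vertex 29.3 5.5 20.8
    endloop
  endfacet
  facet normal 1.0000 0.0000 0.0000
    outer loop
      vertex 29.3 0.0 0.0
      vertex 29.3 5.5 20.8
      vertex 29.3 0.0 20.8
    endloop
  endfacet
  facet normal 0.0000 1.0000 0.0000
    outer loop
      vertex 29.3 5.5 0.0
      vertex 13.2 5.5 0.0
      vertex 13.2 5.5 20.8
    endloop
  endfacet
  facet normal 0.0000 1.0000 0.0000
    outer loop
      vertex 29.3 5.5 0.0
      vertex 13.2 5.5 20.8
      vertex 29.3 5.5 20.8
    endloop
  endfacet
  facet normal 1.0000 0.0000 0.0000
    outer loop
      vertex 13.2 5.5 0.0
      vertex 13.2 16.1 0.0
      vertex 13.2 16.1 20.8
    endloop
  endfacet
  facet normal 1.0000 0.0000 0.0000
    outer loop
      vertex 13.2 5.5 0.0
      vertex 13.2 16.1 20.8
      vertex 13.2 5.5 20.8
    endloop
  endfacet
  facet normal 0.0000 1.0000 0.0000
    outer loop
      vertex 13.2 16.1 0.0
      vertex 0.0 16.1 0.0
      vertex 0.0 16.1 20.8
    endloop
  endfacet
  facet normal 0.0000 1.0000 0.0000
    outer loop
      vertex 13.2 16.1 0.0
      vertex 0.0 16.1 20.8
      vertex 13.2 16.1 20.8
    endloop
  endfacet
  facet normal -1.0000 0.0000 0.0000
    outer loop
      vertex 0.0 16.1 0.0
      vertex 0.0 0.0 0.0
      vertex 0.0 0.0 20.8
    endloop
  endfacet
  facet normal -1.0000 0.0000 0.0000
    outer loop
      vertex 0.0 16.1 0.0
      vertex 0.0 0.0 20.8
      vertex 0.0 16.1 20.8
    endloop
  endfacet
endsolid part

The G0 Z moves step by Δz≈3.0 mm. Every layer's G1 loop is the same polygon, so the solid is a straight extrusion of it from z=0 to z≈20.8. Closing with flat bottom and top caps and triangulating gives 20 facets — an L-shaped prism: outer 29.3 × 16.1 mm, arm thicknesses ≈ 5.5 mm (horizontal) and 13.2 mm (vertical), extruded 20.8 mm in z.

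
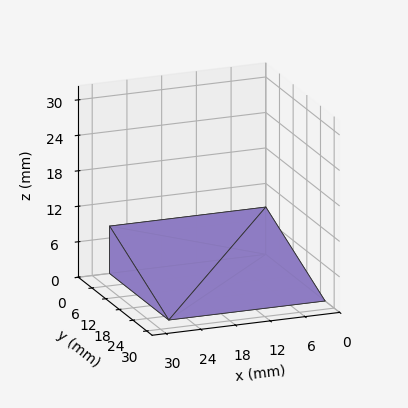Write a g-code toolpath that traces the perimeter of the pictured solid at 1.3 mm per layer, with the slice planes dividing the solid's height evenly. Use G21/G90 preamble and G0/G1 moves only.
Reading the render: the shape is a wedge (ramp): 27 × 26 mm base, rising to 8 mm along the y=0 edge and sloping linearly to z=0 at y=26 (dimensions read to the nearest mm from the axis ticks). For the g-code, the solid's height is divided into equal slices at the stated Δz and each level perimeter traced with G1 moves after a G0 lift.

; perimeter-only toolpath
G21 ; units = mm
G90 ; absolute positioning
G28 ; home
; layer 1
G0 Z1.3
G0 X0.0 Y0.0
G1 X27.0 Y0.0
G1 X27.0 Y21.7
G1 X0.0 Y21.7
G1 X0.0 Y0.0
; layer 2
G0 Z2.7
G0 X0.0 Y0.0
G1 X27.0 Y0.0
G1 X27.0 Y17.3
G1 X0.0 Y17.3
G1 X0.0 Y0.0
; layer 3
G0 Z4.0
G0 X0.0 Y0.0
G1 X27.0 Y0.0
G1 X27.0 Y13.0
G1 X0.0 Y13.0
G1 X0.0 Y0.0
; layer 4
G0 Z5.3
G0 X0.0 Y0.0
G1 X27.0 Y0.0
G1 X27.0 Y8.7
G1 X0.0 Y8.7
G1 X0.0 Y0.0
; layer 5
G0 Z6.7
G0 X0.0 Y0.0
G1 X27.0 Y0.0
G1 X27.0 Y4.3
G1 X0.0 Y4.3
G1 X0.0 Y0.0
M2 ; end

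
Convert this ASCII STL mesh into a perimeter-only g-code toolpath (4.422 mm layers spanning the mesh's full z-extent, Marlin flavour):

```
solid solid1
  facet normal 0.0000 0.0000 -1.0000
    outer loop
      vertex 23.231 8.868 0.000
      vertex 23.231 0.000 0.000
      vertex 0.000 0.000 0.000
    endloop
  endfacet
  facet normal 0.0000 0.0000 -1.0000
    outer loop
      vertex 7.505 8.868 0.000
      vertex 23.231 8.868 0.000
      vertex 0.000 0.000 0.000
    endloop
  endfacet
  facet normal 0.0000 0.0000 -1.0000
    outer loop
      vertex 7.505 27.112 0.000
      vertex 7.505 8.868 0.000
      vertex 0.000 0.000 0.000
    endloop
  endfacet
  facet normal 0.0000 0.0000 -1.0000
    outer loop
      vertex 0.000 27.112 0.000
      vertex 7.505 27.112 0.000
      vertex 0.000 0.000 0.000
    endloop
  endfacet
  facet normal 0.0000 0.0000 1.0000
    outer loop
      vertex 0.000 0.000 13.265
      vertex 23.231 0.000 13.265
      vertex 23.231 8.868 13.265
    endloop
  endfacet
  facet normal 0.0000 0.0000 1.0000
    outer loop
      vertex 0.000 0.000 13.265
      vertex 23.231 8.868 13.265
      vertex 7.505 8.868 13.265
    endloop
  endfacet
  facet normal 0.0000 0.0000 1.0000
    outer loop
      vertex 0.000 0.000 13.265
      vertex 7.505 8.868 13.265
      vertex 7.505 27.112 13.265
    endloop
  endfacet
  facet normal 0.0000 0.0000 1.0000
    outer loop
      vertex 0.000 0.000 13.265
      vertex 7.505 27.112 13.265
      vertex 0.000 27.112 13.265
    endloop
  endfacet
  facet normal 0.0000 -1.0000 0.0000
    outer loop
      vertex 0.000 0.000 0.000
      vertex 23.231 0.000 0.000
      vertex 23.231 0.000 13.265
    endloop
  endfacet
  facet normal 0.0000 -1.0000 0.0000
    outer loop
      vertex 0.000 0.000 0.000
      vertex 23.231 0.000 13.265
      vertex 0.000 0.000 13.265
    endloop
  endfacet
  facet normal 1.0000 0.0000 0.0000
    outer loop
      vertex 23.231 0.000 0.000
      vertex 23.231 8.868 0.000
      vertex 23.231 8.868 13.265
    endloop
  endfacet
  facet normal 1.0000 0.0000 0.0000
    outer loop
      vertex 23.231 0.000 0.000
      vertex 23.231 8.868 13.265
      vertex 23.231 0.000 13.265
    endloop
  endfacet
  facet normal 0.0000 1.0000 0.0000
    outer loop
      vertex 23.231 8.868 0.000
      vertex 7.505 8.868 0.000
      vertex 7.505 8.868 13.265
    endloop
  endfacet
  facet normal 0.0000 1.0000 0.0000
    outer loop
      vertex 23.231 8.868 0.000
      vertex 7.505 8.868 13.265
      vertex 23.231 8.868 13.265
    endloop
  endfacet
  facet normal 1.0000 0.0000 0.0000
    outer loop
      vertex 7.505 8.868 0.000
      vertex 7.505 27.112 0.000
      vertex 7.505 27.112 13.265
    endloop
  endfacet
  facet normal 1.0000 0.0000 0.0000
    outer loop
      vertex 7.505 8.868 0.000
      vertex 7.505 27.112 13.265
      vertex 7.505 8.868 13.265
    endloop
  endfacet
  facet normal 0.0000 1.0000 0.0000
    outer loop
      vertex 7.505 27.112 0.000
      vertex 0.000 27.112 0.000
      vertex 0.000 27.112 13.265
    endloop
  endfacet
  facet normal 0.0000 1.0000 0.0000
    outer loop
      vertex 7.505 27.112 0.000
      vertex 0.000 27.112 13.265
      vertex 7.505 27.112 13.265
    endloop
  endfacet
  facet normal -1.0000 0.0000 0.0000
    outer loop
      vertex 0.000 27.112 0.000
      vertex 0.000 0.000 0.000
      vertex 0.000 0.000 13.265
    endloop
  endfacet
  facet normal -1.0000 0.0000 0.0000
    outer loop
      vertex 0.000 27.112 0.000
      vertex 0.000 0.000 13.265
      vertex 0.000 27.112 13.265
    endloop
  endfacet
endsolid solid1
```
; perimeter-only toolpath
G21 ; units = mm
G90 ; absolute positioning
G28 ; home
; layer 1
G0 Z4.422
G0 X0.000 Y0.000
G1 X23.231 Y0.000
G1 X23.231 Y8.868
G1 X7.505 Y8.868
G1 X7.505 Y27.112
G1 X0.000 Y27.112
G1 X0.000 Y0.000
; layer 2
G0 Z8.843
G0 X0.000 Y0.000
G1 X23.231 Y0.000
G1 X23.231 Y8.868
G1 X7.505 Y8.868
G1 X7.505 Y27.112
G1 X0.000 Y27.112
G1 X0.000 Y0.000
; layer 3
G0 Z13.265
G0 X0.000 Y0.000
G1 X23.231 Y0.000
G1 X23.231 Y8.868
G1 X7.505 Y8.868
G1 X7.505 Y27.112
G1 X0.000 Y27.112
G1 X0.000 Y0.000
M2 ; end

The solid is an L-shaped prism: outer 23.2 × 27.1 mm, arm thicknesses ≈ 8.87 mm (horizontal) and 7.5 mm (vertical), extruded 13.3 mm in z. Slicing at Δz = 4.422 mm — 3 equal slices spanning the solid's height, so layer i sits at z = i·h/3 — gives 3 non-empty perimeters. Each is a 6-segment closed polygon; G0 lifts to the layer z and rapids to the start vertex, then G1 traces the edges.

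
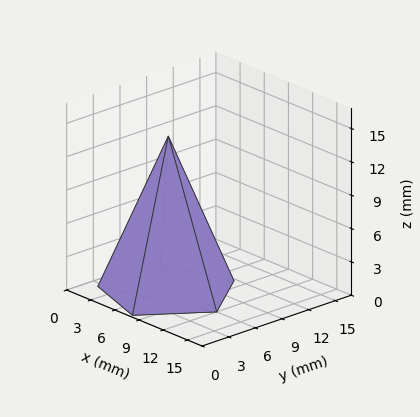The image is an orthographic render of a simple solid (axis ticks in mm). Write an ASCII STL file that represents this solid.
Reading the render: the shape is a regular 5-sided pyramid, base circumscribed radius ≈ 6 mm, apex at z ≈ 14 mm (dimensions read to the nearest mm from the axis ticks). For the STL, each face is triangulated and given an outward normal.

solid part
  facet normal 0.0000 0.0000 -1.0000
    outer loop
      vertex 1.15 9.53 0.00
      vertex 7.85 11.71 0.00
      vertex 12.00 6.00 0.00
    endloop
  endfacet
  facet normal 0.0000 0.0000 -1.0000
    outer loop
      vertex 1.15 2.47 0.00
      vertex 1.15 9.53 0.00
      vertex 12.00 6.00 0.00
    endloop
  endfacet
  facet normal 0.0000 0.0000 -1.0000
    outer loop
      vertex 7.85 0.29 0.00
      vertex 1.15 2.47 0.00
      vertex 12.00 6.00 0.00
    endloop
  endfacet
  facet normal 0.7643 0.5555 0.3276
    outer loop
      vertex 12.00 6.00 0.00
      vertex 7.85 11.71 0.00
      vertex 6.00 6.00 14.00
    endloop
  endfacet
  facet normal -0.2923 0.8984 0.3278
    outer loop
      vertex 7.85 11.71 0.00
      vertex 1.15 9.53 0.00
      vertex 6.00 6.00 14.00
    endloop
  endfacet
  facet normal -0.9449 0.0000 0.3273
    outer loop
      vertex 1.15 9.53 0.00
      vertex 1.15 2.47 0.00
      vertex 6.00 6.00 14.00
    endloop
  endfacet
  facet normal -0.2923 -0.8984 0.3278
    outer loop
      vertex 1.15 2.47 0.00
      vertex 7.85 0.29 0.00
      vertex 6.00 6.00 14.00
    endloop
  endfacet
  facet normal 0.7643 -0.5555 0.3276
    outer loop
      vertex 7.85 0.29 0.00
      vertex 12.00 6.00 0.00
      vertex 6.00 6.00 14.00
    endloop
  endfacet
endsolid part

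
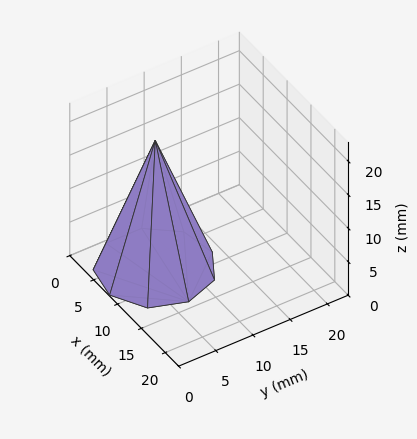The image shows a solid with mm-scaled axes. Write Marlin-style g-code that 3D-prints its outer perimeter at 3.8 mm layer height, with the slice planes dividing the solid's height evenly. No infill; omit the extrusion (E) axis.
Reading the render: the shape is a regular 9-sided pyramid, base circumscribed radius ≈ 7 mm, apex at z ≈ 19 mm (dimensions read to the nearest mm from the axis ticks). For the g-code, the solid's height is divided into equal slices at the stated Δz and each level perimeter traced with G1 moves after a G0 lift.

; perimeter-only toolpath
G21 ; units = mm
G90 ; absolute positioning
G28 ; home
; layer 1
G0 Z3.8
G0 X12.6 Y7.0
G1 X11.3 Y10.6
G1 X8.0 Y12.5
G1 X4.2 Y11.9
G1 X1.7 Y8.9
G1 X1.7 Y5.1
G1 X4.2 Y2.1
G1 X8.0 Y1.5
G1 X11.3 Y3.4
G1 X12.6 Y7.0
; layer 2
G0 Z7.6
G0 X11.2 Y7.0
G1 X10.2 Y9.7
G1 X7.7 Y11.1
G1 X4.9 Y10.7
G1 X3.0 Y8.4
G1 X3.0 Y5.6
G1 X4.9 Y3.3
G1 X7.7 Y2.9
G1 X10.2 Y4.3
G1 X11.2 Y7.0
; layer 3
G0 Z11.4
G0 X9.8 Y7.0
G1 X9.2 Y8.8
G1 X7.5 Y9.8
G1 X5.6 Y9.4
G1 X4.4 Y8.0
G1 X4.4 Y6.0
G1 X5.6 Y4.6
G1 X7.5 Y4.2
G1 X9.2 Y5.2
G1 X9.8 Y7.0
; layer 4
G0 Z15.2
G0 X8.4 Y7.0
G1 X8.1 Y7.9
G1 X7.2 Y8.4
G1 X6.3 Y8.2
G1 X5.7 Y7.5
G1 X5.7 Y6.5
G1 X6.3 Y5.8
G1 X7.2 Y5.6
G1 X8.1 Y6.1
G1 X8.4 Y7.0
M2 ; end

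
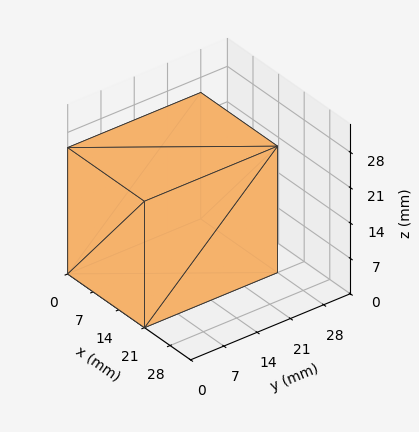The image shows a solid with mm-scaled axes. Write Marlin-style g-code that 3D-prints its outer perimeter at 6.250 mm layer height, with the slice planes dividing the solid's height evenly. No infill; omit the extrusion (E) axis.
Reading the render: the shape is a rectangular box, roughly 21 × 28 mm footprint and 25 mm tall (dimensions read to the nearest mm from the axis ticks). For the g-code, the solid's height is divided into equal slices at the stated Δz and each level perimeter traced with G1 moves after a G0 lift.

; perimeter-only toolpath
G21 ; units = mm
G90 ; absolute positioning
G28 ; home
; layer 1
G0 Z6.250
G0 X0.000 Y0.000
G1 X21.000 Y0.000
G1 X21.000 Y28.000
G1 X0.000 Y28.000
G1 X0.000 Y0.000
; layer 2
G0 Z12.500
G0 X0.000 Y0.000
G1 X21.000 Y0.000
G1 X21.000 Y28.000
G1 X0.000 Y28.000
G1 X0.000 Y0.000
; layer 3
G0 Z18.750
G0 X0.000 Y0.000
G1 X21.000 Y0.000
G1 X21.000 Y28.000
G1 X0.000 Y28.000
G1 X0.000 Y0.000
; layer 4
G0 Z25.000
G0 X0.000 Y0.000
G1 X21.000 Y0.000
G1 X21.000 Y28.000
G1 X0.000 Y28.000
G1 X0.000 Y0.000
M2 ; end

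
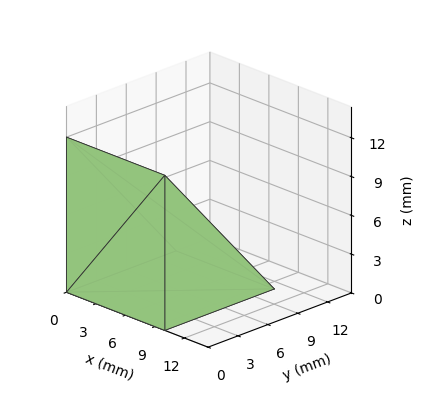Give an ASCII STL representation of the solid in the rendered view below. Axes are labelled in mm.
Reading the render: the shape is a wedge (ramp): 10 × 11 mm base, rising to 12 mm along the y=0 edge and sloping linearly to z=0 at y=11 (dimensions read to the nearest mm from the axis ticks). For the STL, each face is triangulated and given an outward normal.

solid part
  facet normal 0.0000 0.0000 -1.0000
    outer loop
      vertex 10.00 11.00 0.00
      vertex 10.00 0.00 0.00
      vertex 0.00 0.00 0.00
    endloop
  endfacet
  facet normal 0.0000 0.0000 -1.0000
    outer loop
      vertex 0.00 11.00 0.00
      vertex 10.00 11.00 0.00
      vertex 0.00 0.00 0.00
    endloop
  endfacet
  facet normal 0.0000 -1.0000 0.0000
    outer loop
      vertex 0.00 0.00 0.00
      vertex 10.00 0.00 0.00
      vertex 10.00 0.00 12.00
    endloop
  endfacet
  facet normal 0.0000 -1.0000 0.0000
    outer loop
      vertex 0.00 0.00 0.00
      vertex 10.00 0.00 12.00
      vertex 0.00 0.00 12.00
    endloop
  endfacet
  facet normal 0.0000 0.7372 0.6757
    outer loop
      vertex 0.00 0.00 12.00
      vertex 10.00 0.00 12.00
      vertex 10.00 11.00 0.00
    endloop
  endfacet
  facet normal 0.0000 0.7372 0.6757
    outer loop
      vertex 0.00 0.00 12.00
      vertex 10.00 11.00 0.00
      vertex 0.00 11.00 0.00
    endloop
  endfacet
  facet normal -1.0000 0.0000 0.0000
    outer loop
      vertex 0.00 0.00 12.00
      vertex 0.00 11.00 0.00
      vertex 0.00 0.00 0.00
    endloop
  endfacet
  facet normal 1.0000 0.0000 0.0000
    outer loop
      vertex 10.00 0.00 0.00
      vertex 10.00 11.00 0.00
      vertex 10.00 0.00 12.00
    endloop
  endfacet
endsolid part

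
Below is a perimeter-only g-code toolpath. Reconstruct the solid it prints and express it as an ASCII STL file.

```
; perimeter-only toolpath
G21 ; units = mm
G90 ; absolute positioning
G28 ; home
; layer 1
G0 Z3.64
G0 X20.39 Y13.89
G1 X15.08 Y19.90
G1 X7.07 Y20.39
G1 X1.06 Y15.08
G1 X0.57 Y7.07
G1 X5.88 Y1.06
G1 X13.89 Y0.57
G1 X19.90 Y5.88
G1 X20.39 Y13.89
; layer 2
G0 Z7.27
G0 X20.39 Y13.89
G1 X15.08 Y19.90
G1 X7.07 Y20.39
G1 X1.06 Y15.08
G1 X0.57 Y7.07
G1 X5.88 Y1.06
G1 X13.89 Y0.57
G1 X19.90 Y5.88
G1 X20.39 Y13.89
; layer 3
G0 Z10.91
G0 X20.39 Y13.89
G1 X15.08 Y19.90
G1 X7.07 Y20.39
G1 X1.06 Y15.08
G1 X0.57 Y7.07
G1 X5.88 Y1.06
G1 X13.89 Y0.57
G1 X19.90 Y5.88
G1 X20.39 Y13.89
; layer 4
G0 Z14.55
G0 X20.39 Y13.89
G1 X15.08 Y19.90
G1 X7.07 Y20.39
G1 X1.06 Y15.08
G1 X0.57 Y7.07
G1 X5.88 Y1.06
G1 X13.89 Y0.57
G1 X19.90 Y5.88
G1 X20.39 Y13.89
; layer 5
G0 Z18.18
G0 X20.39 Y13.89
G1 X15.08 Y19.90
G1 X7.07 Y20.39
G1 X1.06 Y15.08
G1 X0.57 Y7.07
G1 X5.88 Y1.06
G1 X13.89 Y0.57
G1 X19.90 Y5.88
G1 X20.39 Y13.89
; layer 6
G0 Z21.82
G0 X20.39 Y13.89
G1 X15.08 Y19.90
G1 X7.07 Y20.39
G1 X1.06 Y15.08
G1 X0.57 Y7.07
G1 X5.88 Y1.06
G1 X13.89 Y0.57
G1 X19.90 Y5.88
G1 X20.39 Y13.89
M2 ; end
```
solid part
  facet normal 0.0000 0.0000 -1.0000
    outer loop
      vertex 7.07 20.39 0.00
      vertex 15.08 19.90 0.00
      vertex 20.39 13.89 0.00
    endloop
  endfacet
  facet normal 0.0000 0.0000 -1.0000
    outer loop
      vertex 1.06 15.08 0.00
      vertex 7.07 20.39 0.00
      vertex 20.39 13.89 0.00
    endloop
  endfacet
  facet normal 0.0000 0.0000 -1.0000
    outer loop
      vertex 0.57 7.07 0.00
      vertex 1.06 15.08 0.00
      vertex 20.39 13.89 0.00
    endloop
  endfacet
  facet normal 0.0000 0.0000 -1.0000
    outer loop
      vertex 5.88 1.06 0.00
      vertex 0.57 7.07 0.00
      vertex 20.39 13.89 0.00
    endloop
  endfacet
  facet normal 0.0000 0.0000 -1.0000
    outer loop
      vertex 13.89 0.57 0.00
      vertex 5.88 1.06 0.00
      vertex 20.39 13.89 0.00
    endloop
  endfacet
  facet normal 0.0000 0.0000 -1.0000
    outer loop
      vertex 19.90 5.88 0.00
      vertex 13.89 0.57 0.00
      vertex 20.39 13.89 0.00
    endloop
  endfacet
  facet normal 0.0000 0.0000 1.0000
    outer loop
      vertex 20.39 13.89 21.82
      vertex 15.08 19.90 21.82
      vertex 7.07 20.39 21.82
    endloop
  endfacet
  facet normal 0.0000 0.0000 1.0000
    outer loop
      vertex 20.39 13.89 21.82
      vertex 7.07 20.39 21.82
      vertex 1.06 15.08 21.82
    endloop
  endfacet
  facet normal 0.0000 0.0000 1.0000
    outer loop
      vertex 20.39 13.89 21.82
      vertex 1.06 15.08 21.82
      vertex 0.57 7.07 21.82
    endloop
  endfacet
  facet normal 0.0000 0.0000 1.0000
    outer loop
      vertex 20.39 13.89 21.82
      vertex 0.57 7.07 21.82
      vertex 5.88 1.06 21.82
    endloop
  endfacet
  facet normal 0.0000 0.0000 1.0000
    outer loop
      vertex 20.39 13.89 21.82
      vertex 5.88 1.06 21.82
      vertex 13.89 0.57 21.82
    endloop
  endfacet
  facet normal 0.0000 0.0000 1.0000
    outer loop
      vertex 20.39 13.89 21.82
      vertex 13.89 0.57 21.82
      vertex 19.90 5.88 21.82
    endloop
  endfacet
  facet normal 0.7494 0.6621 0.0000
    outer loop
      vertex 20.39 13.89 0.00
      vertex 15.08 19.90 0.00
      vertex 15.08 19.90 21.82
    endloop
  endfacet
  facet normal 0.7494 0.6621 0.0000
    outer loop
      vertex 20.39 13.89 0.00
      vertex 15.08 19.90 21.82
      vertex 20.39 13.89 21.82
    endloop
  endfacet
  facet normal 0.0611 0.9981 0.0000
    outer loop
      vertex 15.08 19.90 0.00
      vertex 7.07 20.39 0.00
      vertex 7.07 20.39 21.82
    endloop
  endfacet
  facet normal 0.0611 0.9981 0.0000
    outer loop
      vertex 15.08 19.90 0.00
      vertex 7.07 20.39 21.82
      vertex 15.08 19.90 21.82
    endloop
  endfacet
  facet normal -0.6621 0.7494 0.0000
    outer loop
      vertex 7.07 20.39 0.00
      vertex 1.06 15.08 0.00
      vertex 1.06 15.08 21.82
    endloop
  endfacet
  facet normal -0.6621 0.7494 0.0000
    outer loop
      vertex 7.07 20.39 0.00
      vertex 1.06 15.08 21.82
      vertex 7.07 20.39 21.82
    endloop
  endfacet
  facet normal -0.9981 0.0611 0.0000
    outer loop
      vertex 1.06 15.08 0.00
      vertex 0.57 7.07 0.00
      vertex 0.57 7.07 21.82
    endloop
  endfacet
  facet normal -0.9981 0.0611 0.0000
    outer loop
      vertex 1.06 15.08 0.00
      vertex 0.57 7.07 21.82
      vertex 1.06 15.08 21.82
    endloop
  endfacet
  facet normal -0.7494 -0.6621 0.0000
    outer loop
      vertex 0.57 7.07 0.00
      vertex 5.88 1.06 0.00
      vertex 5.88 1.06 21.82
    endloop
  endfacet
  facet normal -0.7494 -0.6621 0.0000
    outer loop
      vertex 0.57 7.07 0.00
      vertex 5.88 1.06 21.82
      vertex 0.57 7.07 21.82
    endloop
  endfacet
  facet normal -0.0611 -0.9981 0.0000
    outer loop
      vertex 5.88 1.06 0.00
      vertex 13.89 0.57 0.00
      vertex 13.89 0.57 21.82
    endloop
  endfacet
  facet normal -0.0611 -0.9981 0.0000
    outer loop
      vertex 5.88 1.06 0.00
      vertex 13.89 0.57 21.82
      vertex 5.88 1.06 21.82
    endloop
  endfacet
  facet normal 0.6621 -0.7494 0.0000
    outer loop
      vertex 13.89 0.57 0.00
      vertex 19.90 5.88 0.00
      vertex 19.90 5.88 21.82
    endloop
  endfacet
  facet normal 0.6621 -0.7494 0.0000
    outer loop
      vertex 13.89 0.57 0.00
      vertex 19.90 5.88 21.82
      vertex 13.89 0.57 21.82
    endloop
  endfacet
  facet normal 0.9981 -0.0611 0.0000
    outer loop
      vertex 19.90 5.88 0.00
      vertex 20.39 13.89 0.00
      vertex 20.39 13.89 21.82
    endloop
  endfacet
  facet normal 0.9981 -0.0611 0.0000
    outer loop
      vertex 19.90 5.88 0.00
      vertex 20.39 13.89 21.82
      vertex 19.90 5.88 21.82
    endloop
  endfacet
endsolid part

The G0 Z moves step by Δz≈3.64 mm. Every layer's G1 loop is the same polygon, so the solid is a straight extrusion of it from z=0 to z≈21.8. Closing with flat bottom and top caps and triangulating gives 28 facets — a regular 8-sided prism (a cylinder approximated with 8 flat sides), circumscribed radius ≈ 10.5 mm, height ≈ 21.8 mm.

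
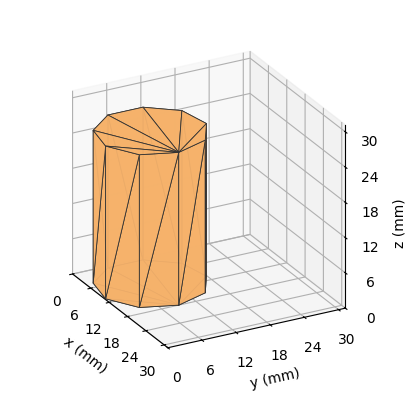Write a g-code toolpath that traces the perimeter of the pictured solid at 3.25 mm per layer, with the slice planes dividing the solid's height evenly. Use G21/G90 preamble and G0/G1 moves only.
Reading the render: the shape is a regular 9-sided prism (a cylinder approximated with 9 flat sides), circumscribed radius ≈ 9 mm, height ≈ 26 mm (dimensions read to the nearest mm from the axis ticks). For the g-code, the solid's height is divided into equal slices at the stated Δz and each level perimeter traced with G1 moves after a G0 lift.

; perimeter-only toolpath
G21 ; units = mm
G90 ; absolute positioning
G28 ; home
; layer 1
G0 Z3.25
G0 X18.00 Y9.00
G1 X15.89 Y14.79
G1 X10.56 Y17.86
G1 X4.50 Y16.79
G1 X0.54 Y12.08
G1 X0.54 Y5.92
G1 X4.50 Y1.21
G1 X10.56 Y0.14
G1 X15.89 Y3.21
G1 X18.00 Y9.00
; layer 2
G0 Z6.50
G0 X18.00 Y9.00
G1 X15.89 Y14.79
G1 X10.56 Y17.86
G1 X4.50 Y16.79
G1 X0.54 Y12.08
G1 X0.54 Y5.92
G1 X4.50 Y1.21
G1 X10.56 Y0.14
G1 X15.89 Y3.21
G1 X18.00 Y9.00
; layer 3
G0 Z9.75
G0 X18.00 Y9.00
G1 X15.89 Y14.79
G1 X10.56 Y17.86
G1 X4.50 Y16.79
G1 X0.54 Y12.08
G1 X0.54 Y5.92
G1 X4.50 Y1.21
G1 X10.56 Y0.14
G1 X15.89 Y3.21
G1 X18.00 Y9.00
; layer 4
G0 Z13.00
G0 X18.00 Y9.00
G1 X15.89 Y14.79
G1 X10.56 Y17.86
G1 X4.50 Y16.79
G1 X0.54 Y12.08
G1 X0.54 Y5.92
G1 X4.50 Y1.21
G1 X10.56 Y0.14
G1 X15.89 Y3.21
G1 X18.00 Y9.00
; layer 5
G0 Z16.25
G0 X18.00 Y9.00
G1 X15.89 Y14.79
G1 X10.56 Y17.86
G1 X4.50 Y16.79
G1 X0.54 Y12.08
G1 X0.54 Y5.92
G1 X4.50 Y1.21
G1 X10.56 Y0.14
G1 X15.89 Y3.21
G1 X18.00 Y9.00
; layer 6
G0 Z19.50
G0 X18.00 Y9.00
G1 X15.89 Y14.79
G1 X10.56 Y17.86
G1 X4.50 Y16.79
G1 X0.54 Y12.08
G1 X0.54 Y5.92
G1 X4.50 Y1.21
G1 X10.56 Y0.14
G1 X15.89 Y3.21
G1 X18.00 Y9.00
; layer 7
G0 Z22.75
G0 X18.00 Y9.00
G1 X15.89 Y14.79
G1 X10.56 Y17.86
G1 X4.50 Y16.79
G1 X0.54 Y12.08
G1 X0.54 Y5.92
G1 X4.50 Y1.21
G1 X10.56 Y0.14
G1 X15.89 Y3.21
G1 X18.00 Y9.00
; layer 8
G0 Z26.00
G0 X18.00 Y9.00
G1 X15.89 Y14.79
G1 X10.56 Y17.86
G1 X4.50 Y16.79
G1 X0.54 Y12.08
G1 X0.54 Y5.92
G1 X4.50 Y1.21
G1 X10.56 Y0.14
G1 X15.89 Y3.21
G1 X18.00 Y9.00
M2 ; end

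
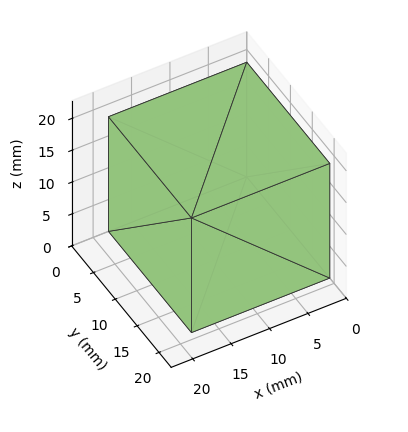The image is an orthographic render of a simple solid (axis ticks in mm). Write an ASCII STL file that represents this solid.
Reading the render: the shape is a rectangular box, roughly 18 × 19 mm footprint and 18 mm tall (dimensions read to the nearest mm from the axis ticks). For the STL, each face is triangulated and given an outward normal.

solid part
  facet normal 0.0000 0.0000 -1.0000
    outer loop
      vertex 18.00 19.00 0.00
      vertex 18.00 0.00 0.00
      vertex 0.00 0.00 0.00
    endloop
  endfacet
  facet normal 0.0000 0.0000 -1.0000
    outer loop
      vertex 0.00 19.00 0.00
      vertex 18.00 19.00 0.00
      vertex 0.00 0.00 0.00
    endloop
  endfacet
  facet normal 0.0000 0.0000 1.0000
    outer loop
      vertex 0.00 0.00 18.00
      vertex 18.00 0.00 18.00
      vertex 18.00 19.00 18.00
    endloop
  endfacet
  facet normal 0.0000 0.0000 1.0000
    outer loop
      vertex 0.00 0.00 18.00
      vertex 18.00 19.00 18.00
      vertex 0.00 19.00 18.00
    endloop
  endfacet
  facet normal 0.0000 -1.0000 0.0000
    outer loop
      vertex 0.00 0.00 0.00
      vertex 18.00 0.00 0.00
      vertex 18.00 0.00 18.00
    endloop
  endfacet
  facet normal 0.0000 -1.0000 0.0000
    outer loop
      vertex 0.00 0.00 0.00
      vertex 18.00 0.00 18.00
      vertex 0.00 0.00 18.00
    endloop
  endfacet
  facet normal 0.0000 1.0000 0.0000
    outer loop
      vertex 18.00 19.00 18.00
      vertex 18.00 19.00 0.00
      vertex 0.00 19.00 0.00
    endloop
  endfacet
  facet normal 0.0000 1.0000 0.0000
    outer loop
      vertex 0.00 19.00 18.00
      vertex 18.00 19.00 18.00
      vertex 0.00 19.00 0.00
    endloop
  endfacet
  facet normal -1.0000 0.0000 0.0000
    outer loop
      vertex 0.00 19.00 18.00
      vertex 0.00 19.00 0.00
      vertex 0.00 0.00 0.00
    endloop
  endfacet
  facet normal -1.0000 0.0000 0.0000
    outer loop
      vertex 0.00 0.00 18.00
      vertex 0.00 19.00 18.00
      vertex 0.00 0.00 0.00
    endloop
  endfacet
  facet normal 1.0000 0.0000 0.0000
    outer loop
      vertex 18.00 0.00 0.00
      vertex 18.00 19.00 0.00
      vertex 18.00 19.00 18.00
    endloop
  endfacet
  facet normal 1.0000 0.0000 0.0000
    outer loop
      vertex 18.00 0.00 0.00
      vertex 18.00 19.00 18.00
      vertex 18.00 0.00 18.00
    endloop
  endfacet
endsolid part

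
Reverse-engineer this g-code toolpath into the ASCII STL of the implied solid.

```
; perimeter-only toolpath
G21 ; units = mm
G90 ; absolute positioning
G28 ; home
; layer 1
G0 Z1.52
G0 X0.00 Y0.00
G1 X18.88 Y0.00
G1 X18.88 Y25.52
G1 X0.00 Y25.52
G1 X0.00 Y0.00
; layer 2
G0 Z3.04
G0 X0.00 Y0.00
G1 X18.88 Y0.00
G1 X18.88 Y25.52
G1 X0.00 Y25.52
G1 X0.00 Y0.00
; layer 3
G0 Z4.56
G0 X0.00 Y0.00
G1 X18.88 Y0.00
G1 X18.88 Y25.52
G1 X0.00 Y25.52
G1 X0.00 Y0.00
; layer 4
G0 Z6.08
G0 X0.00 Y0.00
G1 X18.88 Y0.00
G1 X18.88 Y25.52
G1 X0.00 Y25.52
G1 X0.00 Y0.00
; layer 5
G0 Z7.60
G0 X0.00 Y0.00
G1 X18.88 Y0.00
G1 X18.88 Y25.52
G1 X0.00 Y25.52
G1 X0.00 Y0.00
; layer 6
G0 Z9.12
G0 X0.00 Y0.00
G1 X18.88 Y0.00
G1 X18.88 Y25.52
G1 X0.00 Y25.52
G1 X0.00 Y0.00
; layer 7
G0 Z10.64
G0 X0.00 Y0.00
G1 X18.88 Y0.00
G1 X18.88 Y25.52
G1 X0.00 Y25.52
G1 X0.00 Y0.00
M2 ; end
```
solid part
  facet normal 0.0000 0.0000 -1.0000
    outer loop
      vertex 18.88 25.52 0.00
      vertex 18.88 0.00 0.00
      vertex 0.00 0.00 0.00
    endloop
  endfacet
  facet normal 0.0000 0.0000 -1.0000
    outer loop
      vertex 0.00 25.52 0.00
      vertex 18.88 25.52 0.00
      vertex 0.00 0.00 0.00
    endloop
  endfacet
  facet normal 0.0000 0.0000 1.0000
    outer loop
      vertex 0.00 0.00 10.64
      vertex 18.88 0.00 10.64
      vertex 18.88 25.52 10.64
    endloop
  endfacet
  facet normal 0.0000 0.0000 1.0000
    outer loop
      vertex 0.00 0.00 10.64
      vertex 18.88 25.52 10.64
      vertex 0.00 25.52 10.64
    endloop
  endfacet
  facet normal 0.0000 -1.0000 0.0000
    outer loop
      vertex 0.00 0.00 0.00
      vertex 18.88 0.00 0.00
      vertex 18.88 0.00 10.64
    endloop
  endfacet
  facet normal 0.0000 -1.0000 0.0000
    outer loop
      vertex 0.00 0.00 0.00
      vertex 18.88 0.00 10.64
      vertex 0.00 0.00 10.64
    endloop
  endfacet
  facet normal 0.0000 1.0000 0.0000
    outer loop
      vertex 18.88 25.52 10.64
      vertex 18.88 25.52 0.00
      vertex 0.00 25.52 0.00
    endloop
  endfacet
  facet normal 0.0000 1.0000 0.0000
    outer loop
      vertex 0.00 25.52 10.64
      vertex 18.88 25.52 10.64
      vertex 0.00 25.52 0.00
    endloop
  endfacet
  facet normal -1.0000 0.0000 0.0000
    outer loop
      vertex 0.00 25.52 10.64
      vertex 0.00 25.52 0.00
      vertex 0.00 0.00 0.00
    endloop
  endfacet
  facet normal -1.0000 0.0000 0.0000
    outer loop
      vertex 0.00 0.00 10.64
      vertex 0.00 25.52 10.64
      vertex 0.00 0.00 0.00
    endloop
  endfacet
  facet normal 1.0000 0.0000 0.0000
    outer loop
      vertex 18.88 0.00 0.00
      vertex 18.88 25.52 0.00
      vertex 18.88 25.52 10.64
    endloop
  endfacet
  facet normal 1.0000 0.0000 0.0000
    outer loop
      vertex 18.88 0.00 0.00
      vertex 18.88 25.52 10.64
      vertex 18.88 0.00 10.64
    endloop
  endfacet
endsolid part

The G0 Z moves step by Δz≈1.52 mm. Every layer's G1 loop is the same polygon, so the solid is a straight extrusion of it from z=0 to z≈10.6. Closing with flat bottom and top caps and triangulating gives 12 facets — a rectangular box, roughly 18.9 × 25.5 mm footprint and 10.6 mm tall.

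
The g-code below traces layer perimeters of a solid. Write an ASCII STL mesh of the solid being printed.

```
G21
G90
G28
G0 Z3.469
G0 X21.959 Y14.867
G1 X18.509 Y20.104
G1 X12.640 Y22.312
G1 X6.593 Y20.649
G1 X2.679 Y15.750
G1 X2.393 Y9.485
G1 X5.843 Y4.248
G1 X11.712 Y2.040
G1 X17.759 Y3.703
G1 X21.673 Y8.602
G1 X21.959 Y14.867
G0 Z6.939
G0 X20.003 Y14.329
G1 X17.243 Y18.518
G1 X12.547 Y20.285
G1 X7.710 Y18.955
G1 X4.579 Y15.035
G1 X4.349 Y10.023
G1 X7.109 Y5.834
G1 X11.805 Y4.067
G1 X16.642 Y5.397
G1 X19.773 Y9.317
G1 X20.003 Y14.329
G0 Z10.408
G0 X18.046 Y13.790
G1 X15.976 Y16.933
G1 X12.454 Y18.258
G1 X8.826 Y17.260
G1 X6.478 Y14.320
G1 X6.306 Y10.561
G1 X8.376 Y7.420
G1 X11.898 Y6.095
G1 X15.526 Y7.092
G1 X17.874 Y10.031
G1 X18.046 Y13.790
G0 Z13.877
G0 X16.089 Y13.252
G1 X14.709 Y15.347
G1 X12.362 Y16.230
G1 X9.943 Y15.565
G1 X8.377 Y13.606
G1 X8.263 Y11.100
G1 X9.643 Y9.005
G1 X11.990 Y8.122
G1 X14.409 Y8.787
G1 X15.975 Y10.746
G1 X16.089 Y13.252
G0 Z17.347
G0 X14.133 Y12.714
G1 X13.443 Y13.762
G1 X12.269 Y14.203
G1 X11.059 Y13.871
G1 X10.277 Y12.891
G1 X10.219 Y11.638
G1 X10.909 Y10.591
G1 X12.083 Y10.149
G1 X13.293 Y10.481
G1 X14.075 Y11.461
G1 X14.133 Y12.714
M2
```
solid part
  facet normal 0.0000 0.0000 -1.0000
    outer loop
      vertex 12.733 24.339 0.000
      vertex 19.776 21.689 0.000
      vertex 23.916 15.405 0.000
    endloop
  endfacet
  facet normal 0.0000 0.0000 -1.0000
    outer loop
      vertex 5.477 22.344 0.000
      vertex 12.733 24.339 0.000
      vertex 23.916 15.405 0.000
    endloop
  endfacet
  facet normal 0.0000 0.0000 -1.0000
    outer loop
      vertex 0.780 16.465 0.000
      vertex 5.477 22.344 0.000
      vertex 23.916 15.405 0.000
    endloop
  endfacet
  facet normal 0.0000 0.0000 -1.0000
    outer loop
      vertex 0.436 8.947 0.000
      vertex 0.780 16.465 0.000
      vertex 23.916 15.405 0.000
    endloop
  endfacet
  facet normal 0.0000 0.0000 -1.0000
    outer loop
      vertex 4.576 2.663 0.000
      vertex 0.436 8.947 0.000
      vertex 23.916 15.405 0.000
    endloop
  endfacet
  facet normal 0.0000 0.0000 -1.0000
    outer loop
      vertex 11.619 0.013 0.000
      vertex 4.576 2.663 0.000
      vertex 23.916 15.405 0.000
    endloop
  endfacet
  facet normal 0.0000 0.0000 -1.0000
    outer loop
      vertex 18.875 2.008 0.000
      vertex 11.619 0.013 0.000
      vertex 23.916 15.405 0.000
    endloop
  endfacet
  facet normal 0.0000 0.0000 -1.0000
    outer loop
      vertex 23.572 7.887 0.000
      vertex 18.875 2.008 0.000
      vertex 23.916 15.405 0.000
    endloop
  endfacet
  facet normal 0.7297 0.4808 0.4861
    outer loop
      vertex 23.916 15.405 0.000
      vertex 19.776 21.689 0.000
      vertex 12.176 12.176 20.816
    endloop
  endfacet
  facet normal 0.3077 0.8179 0.4861
    outer loop
      vertex 19.776 21.689 0.000
      vertex 12.733 24.339 0.000
      vertex 12.176 12.176 20.816
    endloop
  endfacet
  facet normal -0.2317 0.8426 0.4861
    outer loop
      vertex 12.733 24.339 0.000
      vertex 5.477 22.344 0.000
      vertex 12.176 12.176 20.816
    endloop
  endfacet
  facet normal -0.6827 0.5455 0.4862
    outer loop
      vertex 5.477 22.344 0.000
      vertex 0.780 16.465 0.000
      vertex 12.176 12.176 20.816
    endloop
  endfacet
  facet normal -0.8730 0.0399 0.4861
    outer loop
      vertex 0.780 16.465 0.000
      vertex 0.436 8.947 0.000
      vertex 12.176 12.176 20.816
    endloop
  endfacet
  facet normal -0.7297 -0.4808 0.4861
    outer loop
      vertex 0.436 8.947 0.000
      vertex 4.576 2.663 0.000
      vertex 12.176 12.176 20.816
    endloop
  endfacet
  facet normal -0.3077 -0.8179 0.4861
    outer loop
      vertex 4.576 2.663 0.000
      vertex 11.619 0.013 0.000
      vertex 12.176 12.176 20.816
    endloop
  endfacet
  facet normal 0.2317 -0.8426 0.4861
    outer loop
      vertex 11.619 0.013 0.000
      vertex 18.875 2.008 0.000
      vertex 12.176 12.176 20.816
    endloop
  endfacet
  facet normal 0.6827 -0.5455 0.4862
    outer loop
      vertex 18.875 2.008 0.000
      vertex 23.572 7.887 0.000
      vertex 12.176 12.176 20.816
    endloop
  endfacet
  facet normal 0.8730 -0.0399 0.4861
    outer loop
      vertex 23.572 7.887 0.000
      vertex 23.916 15.405 0.000
      vertex 12.176 12.176 20.816
    endloop
  endfacet
endsolid part

The G0 Z moves step by Δz≈3.469 mm. The G1 loops shrink linearly with z, so the solid tapers from its base footprint up to z≈20.8. Closing with a flat bottom cap and the tapered top and triangulating gives 18 facets — a regular 10-sided pyramid, base circumscribed radius ≈ 12.2 mm, apex at z ≈ 20.8 mm.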